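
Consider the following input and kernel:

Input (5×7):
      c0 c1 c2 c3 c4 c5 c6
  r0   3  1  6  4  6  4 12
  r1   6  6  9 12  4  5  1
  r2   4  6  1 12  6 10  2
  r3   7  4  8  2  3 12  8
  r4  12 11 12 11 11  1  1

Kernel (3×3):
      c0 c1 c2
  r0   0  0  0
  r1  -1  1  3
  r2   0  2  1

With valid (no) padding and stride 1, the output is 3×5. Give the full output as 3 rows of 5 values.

Output[0,0]: The receptive field on the input at this output position is [3 1 6 / 6 6 9 / 4 6 1]. Elementwise product with the kernel and sum: 6·-1 + 6·1 + 9·3 + 6·2 + 1·1.
Output[0,1]: The receptive field on the input at this output position is [1 6 4 / 6 9 12 / 6 1 12]. Elementwise product with the kernel and sum: 6·-1 + 9·1 + 12·3 + 1·2 + 12·1.

40 53 45 29 26
21 49 36 42 42
55 45 36 60 36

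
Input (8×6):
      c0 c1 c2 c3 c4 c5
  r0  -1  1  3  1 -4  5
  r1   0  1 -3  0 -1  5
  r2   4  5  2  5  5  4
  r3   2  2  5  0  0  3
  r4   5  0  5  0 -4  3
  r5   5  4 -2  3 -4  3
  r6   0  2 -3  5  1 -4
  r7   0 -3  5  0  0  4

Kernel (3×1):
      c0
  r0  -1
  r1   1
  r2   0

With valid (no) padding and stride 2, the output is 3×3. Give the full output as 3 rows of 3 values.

Output[0,0]: The receptive field on the input at this output position is [-1 / 0 / 4]. Elementwise product with the kernel and sum: -1·-1 + 0·1.

1 -6 3
-2 3 -5
0 -7 0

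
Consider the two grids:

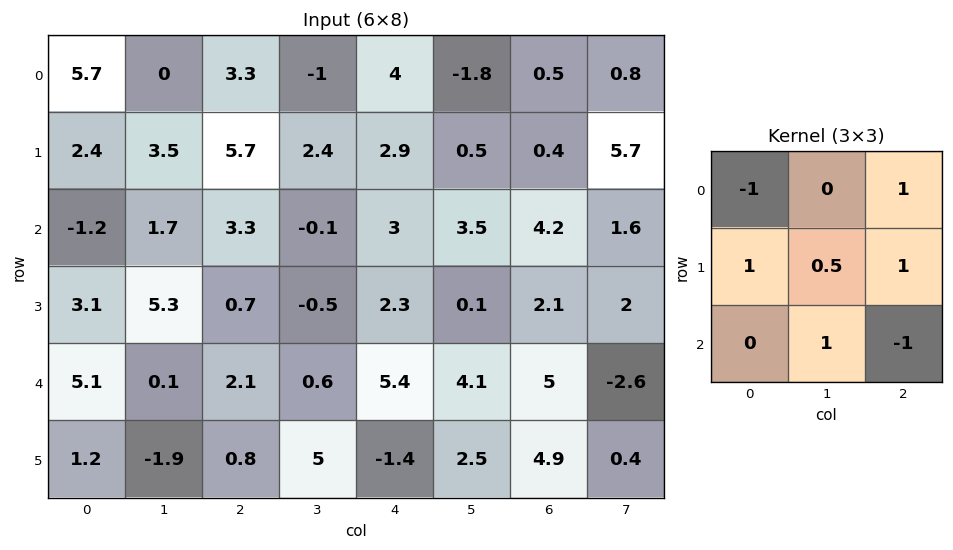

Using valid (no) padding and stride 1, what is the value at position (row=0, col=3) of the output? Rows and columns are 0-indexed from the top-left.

The receptive field on the input at this output position is [-1 4 -1.8 / 2.4 2.9 0.5 / -0.1 3 3.5]. Elementwise product with the kernel and sum: -1·-1 + -1.8·1 + 2.4·1 + 2.9·0.5 + 0.5·1 + 3·1 + 3.5·-1.

3.05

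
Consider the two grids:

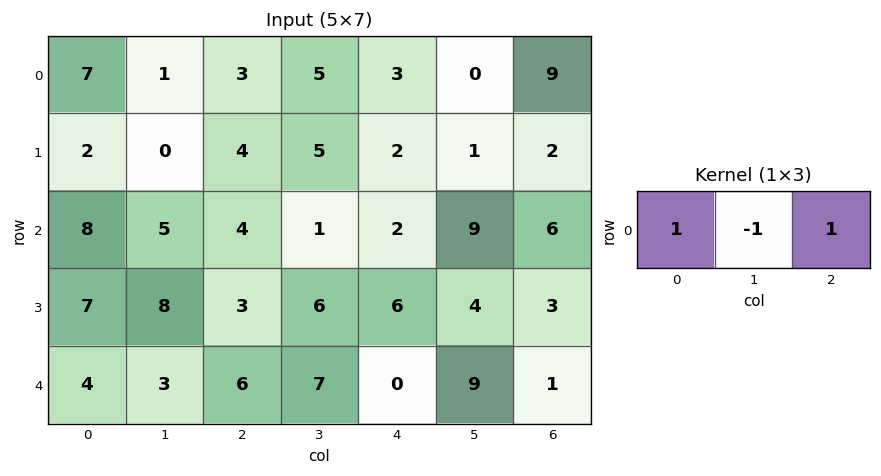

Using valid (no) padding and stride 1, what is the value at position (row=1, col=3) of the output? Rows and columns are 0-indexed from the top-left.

The receptive field on the input at this output position is [5 2 1]. Elementwise product with the kernel and sum: 5·1 + 2·-1 + 1·1.

4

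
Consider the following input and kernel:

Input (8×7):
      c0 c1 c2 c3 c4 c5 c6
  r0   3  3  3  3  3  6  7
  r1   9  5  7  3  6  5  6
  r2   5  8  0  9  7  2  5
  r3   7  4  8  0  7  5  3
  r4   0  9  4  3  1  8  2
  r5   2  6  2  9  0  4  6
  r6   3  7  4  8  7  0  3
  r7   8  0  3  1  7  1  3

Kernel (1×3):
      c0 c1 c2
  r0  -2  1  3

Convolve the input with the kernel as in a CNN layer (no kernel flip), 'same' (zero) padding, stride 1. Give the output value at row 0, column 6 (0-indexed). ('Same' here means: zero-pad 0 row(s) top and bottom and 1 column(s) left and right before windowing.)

-5

The receptive field on the zero-padded input at this output position is [6 7 0]. Elementwise product with the kernel and sum: 6·-2 + 7·1 + 0·3.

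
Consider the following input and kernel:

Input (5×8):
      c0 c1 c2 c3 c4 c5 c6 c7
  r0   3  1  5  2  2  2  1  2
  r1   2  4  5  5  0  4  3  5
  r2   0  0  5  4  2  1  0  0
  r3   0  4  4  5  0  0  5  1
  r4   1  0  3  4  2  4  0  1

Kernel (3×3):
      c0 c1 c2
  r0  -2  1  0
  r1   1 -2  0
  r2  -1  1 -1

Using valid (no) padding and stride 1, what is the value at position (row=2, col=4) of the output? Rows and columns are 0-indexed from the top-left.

The receptive field on the input at this output position is [2 1 0 / 0 0 5 / 2 4 0]. Elementwise product with the kernel and sum: 2·-2 + 1·1 + 0·1 + 0·-2 + 2·-1 + 4·1 + 0·-1.

-1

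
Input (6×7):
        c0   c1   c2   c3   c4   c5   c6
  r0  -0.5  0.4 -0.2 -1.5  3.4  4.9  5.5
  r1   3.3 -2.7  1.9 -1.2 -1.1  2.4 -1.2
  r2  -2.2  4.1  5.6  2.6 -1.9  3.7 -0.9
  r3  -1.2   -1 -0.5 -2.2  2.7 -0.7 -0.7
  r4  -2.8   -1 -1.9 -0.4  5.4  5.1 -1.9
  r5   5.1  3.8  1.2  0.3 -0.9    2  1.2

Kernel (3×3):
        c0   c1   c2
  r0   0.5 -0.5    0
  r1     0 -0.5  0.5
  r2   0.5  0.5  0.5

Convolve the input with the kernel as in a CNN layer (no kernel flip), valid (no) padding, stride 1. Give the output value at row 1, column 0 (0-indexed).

The receptive field on the input at this output position is [3.3 -2.7 1.9 / -2.2 4.1 5.6 / -1.2 -1 -0.5]. Elementwise product with the kernel and sum: 3.3·0.5 + -2.7·-0.5 + 4.1·-0.5 + 5.6·0.5 + -1.2·0.5 + -1·0.5 + -0.5·0.5.

2.4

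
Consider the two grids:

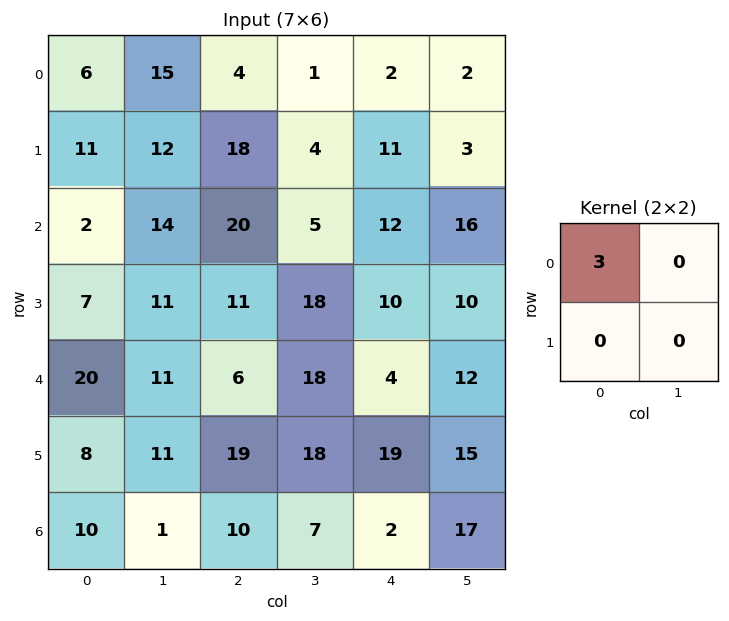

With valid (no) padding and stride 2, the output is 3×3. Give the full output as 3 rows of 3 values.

18 12 6
6 60 36
60 18 12

Output[0,0]: The receptive field on the input at this output position is [6 15 / 11 12]. Elementwise product with the kernel and sum: 6·3.
Output[0,1]: The receptive field on the input at this output position is [4 1 / 18 4]. Elementwise product with the kernel and sum: 4·3.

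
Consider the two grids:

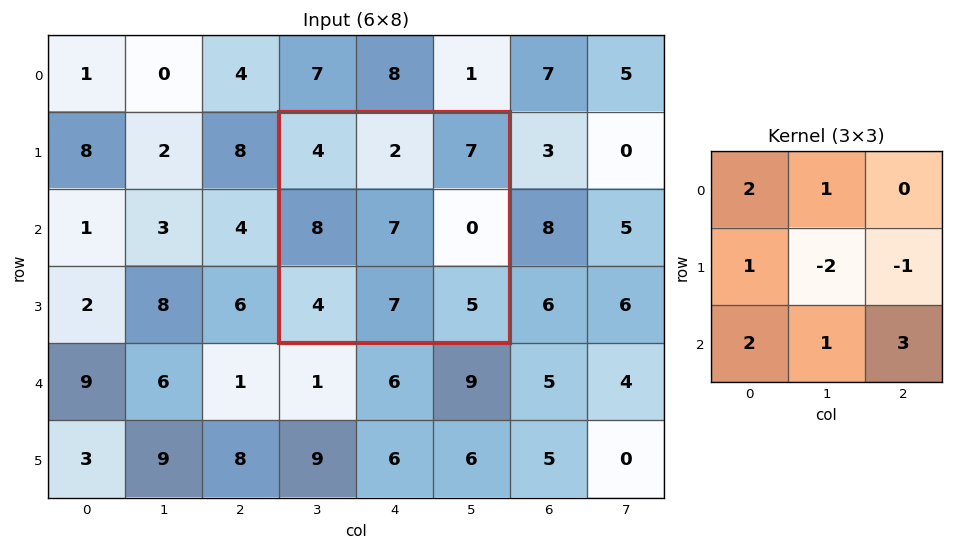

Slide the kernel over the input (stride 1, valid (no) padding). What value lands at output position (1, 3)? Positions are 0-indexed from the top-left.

34

The receptive field on the input at this output position is [4 2 7 / 8 7 0 / 4 7 5]. Elementwise product with the kernel and sum: 4·2 + 2·1 + 8·1 + 7·-2 + 0·-1 + 4·2 + 7·1 + 5·3.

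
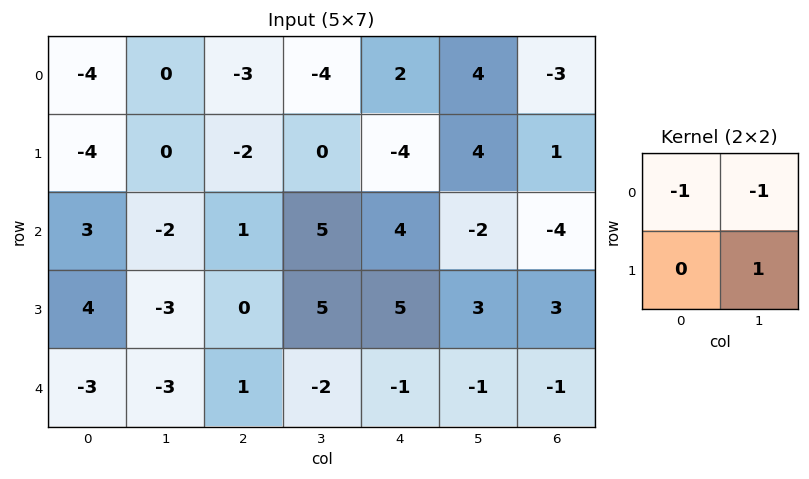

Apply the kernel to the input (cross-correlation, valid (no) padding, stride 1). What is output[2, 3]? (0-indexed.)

-4

The receptive field on the input at this output position is [5 4 / 5 5]. Elementwise product with the kernel and sum: 5·-1 + 4·-1 + 5·1.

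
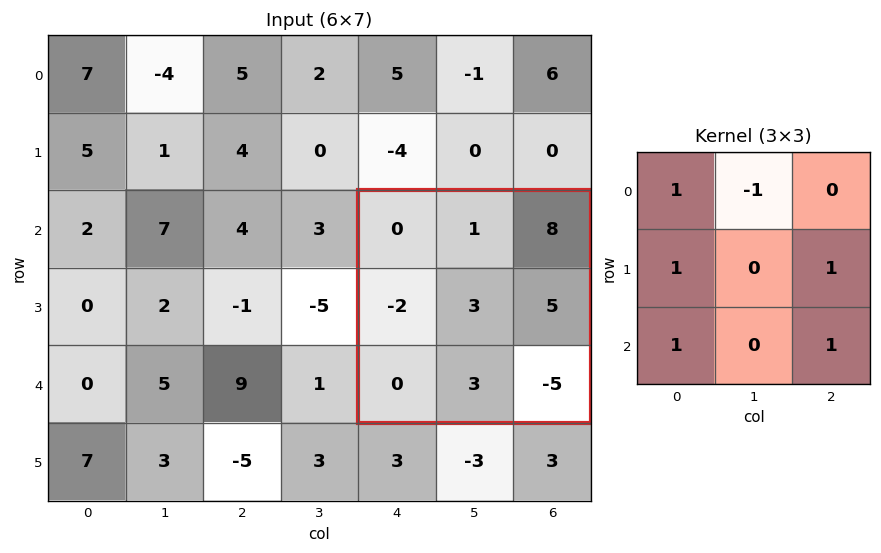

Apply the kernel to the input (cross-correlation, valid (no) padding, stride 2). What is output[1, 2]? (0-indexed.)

The receptive field on the input at this output position is [0 1 8 / -2 3 5 / 0 3 -5]. Elementwise product with the kernel and sum: 0·1 + 1·-1 + -2·1 + 5·1 + 0·1 + -5·1.

-3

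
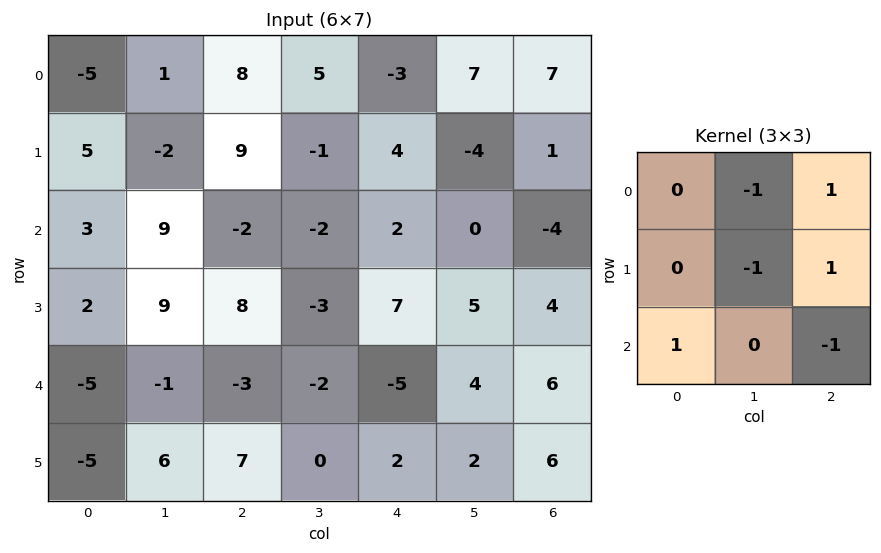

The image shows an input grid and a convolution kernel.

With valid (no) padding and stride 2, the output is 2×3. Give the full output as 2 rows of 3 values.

Output[0,0]: The receptive field on the input at this output position is [-5 1 8 / 5 -2 9 / 3 9 -2]. Elementwise product with the kernel and sum: 1·-1 + 8·1 + -2·-1 + 9·1 + 3·1 + -2·-1.

23 -7 11
-14 16 -16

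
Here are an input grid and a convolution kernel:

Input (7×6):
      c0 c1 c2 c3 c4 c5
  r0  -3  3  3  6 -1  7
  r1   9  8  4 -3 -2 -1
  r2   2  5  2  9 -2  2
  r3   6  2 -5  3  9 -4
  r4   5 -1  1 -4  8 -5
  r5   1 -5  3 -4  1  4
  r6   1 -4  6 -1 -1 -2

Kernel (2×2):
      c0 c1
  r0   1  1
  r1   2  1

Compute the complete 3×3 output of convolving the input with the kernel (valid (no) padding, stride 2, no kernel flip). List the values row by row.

Output[0,0]: The receptive field on the input at this output position is [-3 3 / 9 8]. Elementwise product with the kernel and sum: -3·1 + 3·1 + 9·2 + 8·1.

26 14 1
21 4 14
1 -1 9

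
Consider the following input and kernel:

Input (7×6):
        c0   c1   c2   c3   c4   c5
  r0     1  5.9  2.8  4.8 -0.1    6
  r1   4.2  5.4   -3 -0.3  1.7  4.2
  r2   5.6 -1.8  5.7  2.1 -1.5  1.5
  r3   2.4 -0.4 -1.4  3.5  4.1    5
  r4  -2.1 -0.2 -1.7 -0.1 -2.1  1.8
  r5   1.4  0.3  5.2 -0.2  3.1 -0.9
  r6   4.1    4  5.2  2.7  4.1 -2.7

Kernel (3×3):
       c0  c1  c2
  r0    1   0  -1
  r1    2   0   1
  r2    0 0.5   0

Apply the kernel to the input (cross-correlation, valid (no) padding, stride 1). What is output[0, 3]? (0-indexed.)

1.65

The receptive field on the input at this output position is [4.8 -0.1 6 / -0.3 1.7 4.2 / 2.1 -1.5 1.5]. Elementwise product with the kernel and sum: 4.8·1 + 6·-1 + -0.3·2 + 4.2·1 + -1.5·0.5.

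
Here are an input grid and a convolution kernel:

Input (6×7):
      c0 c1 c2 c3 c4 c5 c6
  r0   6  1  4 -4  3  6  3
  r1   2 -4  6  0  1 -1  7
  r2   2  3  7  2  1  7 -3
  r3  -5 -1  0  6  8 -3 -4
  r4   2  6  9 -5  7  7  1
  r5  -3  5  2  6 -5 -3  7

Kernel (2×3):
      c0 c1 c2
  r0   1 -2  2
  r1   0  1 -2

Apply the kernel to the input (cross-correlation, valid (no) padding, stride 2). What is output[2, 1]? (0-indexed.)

The receptive field on the input at this output position is [9 -5 7 / 2 6 -5]. Elementwise product with the kernel and sum: 9·1 + -5·-2 + 7·2 + 6·1 + -5·-2.

49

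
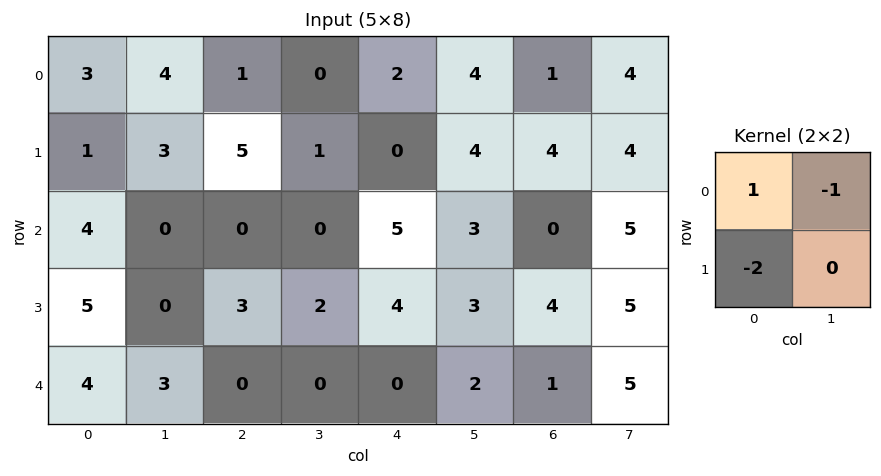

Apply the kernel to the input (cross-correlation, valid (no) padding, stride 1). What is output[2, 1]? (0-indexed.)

0

The receptive field on the input at this output position is [0 0 / 0 3]. Elementwise product with the kernel and sum: 0·1 + 0·-1 + 0·-2.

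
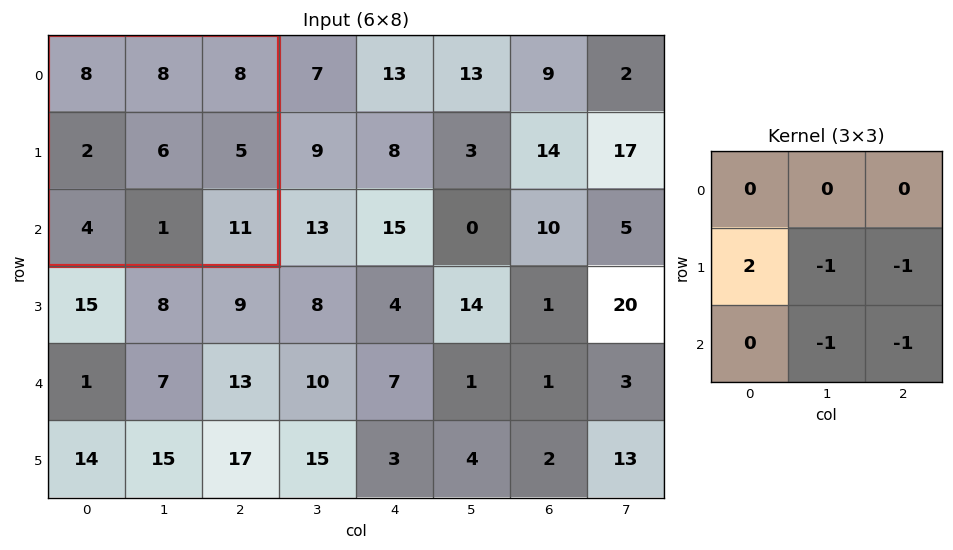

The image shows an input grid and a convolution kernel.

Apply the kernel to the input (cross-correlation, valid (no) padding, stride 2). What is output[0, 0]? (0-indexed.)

-19

The receptive field on the input at this output position is [8 8 8 / 2 6 5 / 4 1 11]. Elementwise product with the kernel and sum: 2·2 + 6·-1 + 5·-1 + 1·-1 + 11·-1.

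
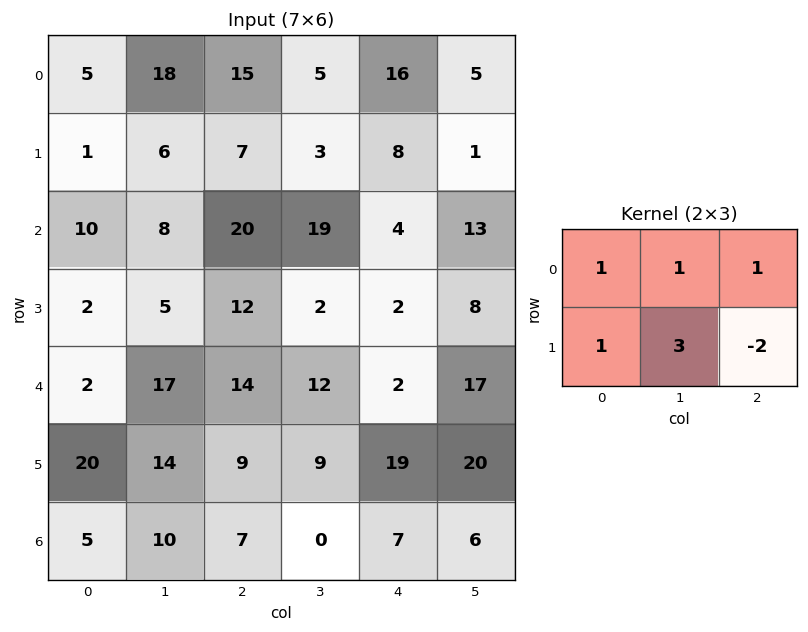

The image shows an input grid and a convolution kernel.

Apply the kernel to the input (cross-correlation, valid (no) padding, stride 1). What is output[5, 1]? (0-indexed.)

63

The receptive field on the input at this output position is [14 9 9 / 10 7 0]. Elementwise product with the kernel and sum: 14·1 + 9·1 + 9·1 + 10·1 + 7·3 + 0·-2.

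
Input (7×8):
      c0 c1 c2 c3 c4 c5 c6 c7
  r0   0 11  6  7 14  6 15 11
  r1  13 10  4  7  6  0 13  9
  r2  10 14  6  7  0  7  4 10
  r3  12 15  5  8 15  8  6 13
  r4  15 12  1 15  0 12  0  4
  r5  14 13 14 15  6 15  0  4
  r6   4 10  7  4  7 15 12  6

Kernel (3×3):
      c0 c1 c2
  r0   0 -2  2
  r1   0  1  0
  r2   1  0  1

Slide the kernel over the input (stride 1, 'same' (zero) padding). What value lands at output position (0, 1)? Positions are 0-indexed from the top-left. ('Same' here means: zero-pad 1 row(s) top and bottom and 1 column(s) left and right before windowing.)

28

The receptive field on the zero-padded input at this output position is [0 0 0 / 0 11 6 / 13 10 4]. Elementwise product with the kernel and sum: 0·-2 + 0·2 + 11·1 + 13·1 + 4·1.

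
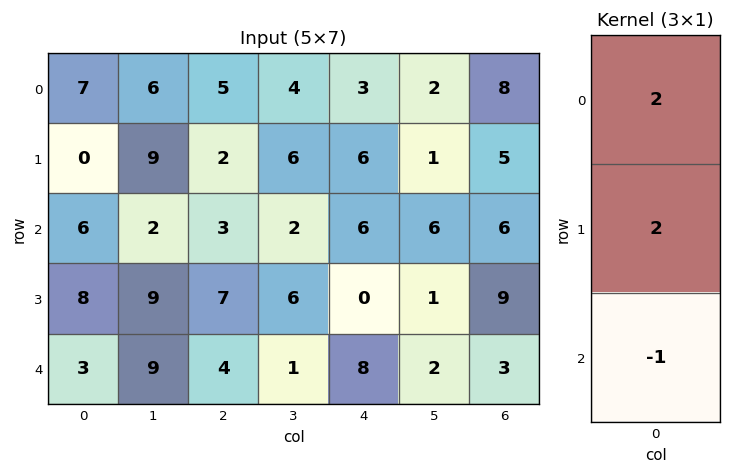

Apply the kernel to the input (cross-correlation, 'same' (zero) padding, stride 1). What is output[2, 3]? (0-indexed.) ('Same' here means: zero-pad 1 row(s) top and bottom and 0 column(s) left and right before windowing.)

10

The receptive field on the zero-padded input at this output position is [6 / 2 / 6]. Elementwise product with the kernel and sum: 6·2 + 2·2 + 6·-1.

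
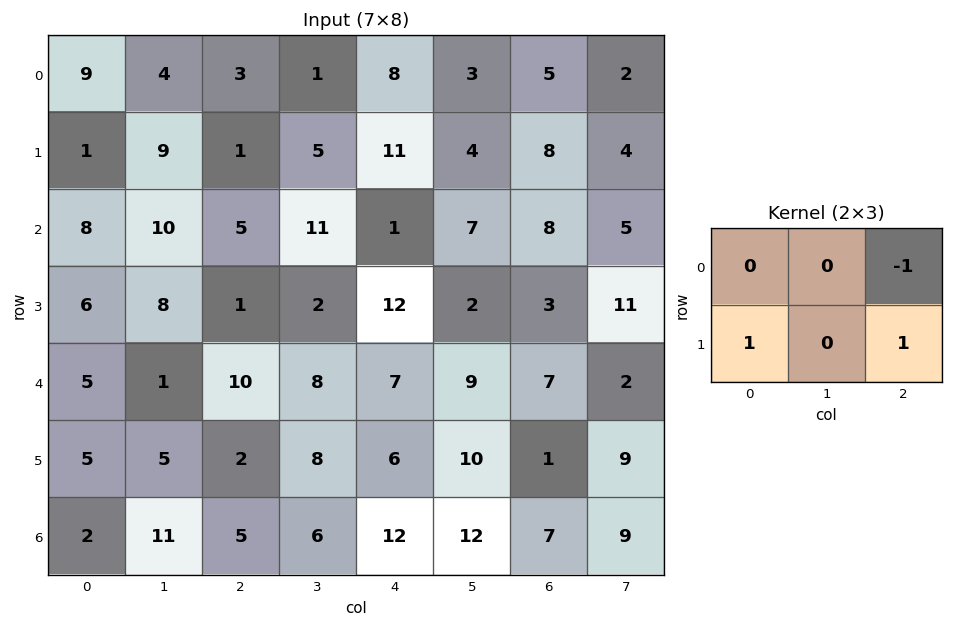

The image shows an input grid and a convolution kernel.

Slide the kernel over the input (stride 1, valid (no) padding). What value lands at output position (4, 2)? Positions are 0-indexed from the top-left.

The receptive field on the input at this output position is [10 8 7 / 2 8 6]. Elementwise product with the kernel and sum: 7·-1 + 2·1 + 6·1.

1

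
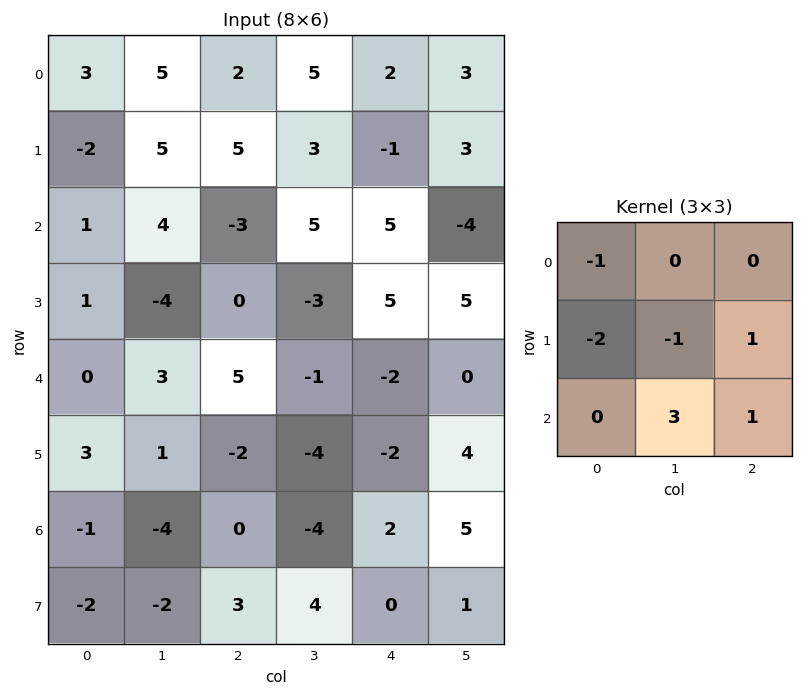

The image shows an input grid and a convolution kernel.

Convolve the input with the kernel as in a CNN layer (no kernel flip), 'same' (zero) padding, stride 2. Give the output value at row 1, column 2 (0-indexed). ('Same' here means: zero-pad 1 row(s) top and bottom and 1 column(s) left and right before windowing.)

The receptive field on the zero-padded input at this output position is [3 -1 3 / 5 5 -4 / -3 5 5]. Elementwise product with the kernel and sum: 3·-1 + 5·-2 + 5·-1 + -4·1 + 5·3 + 5·1.

-2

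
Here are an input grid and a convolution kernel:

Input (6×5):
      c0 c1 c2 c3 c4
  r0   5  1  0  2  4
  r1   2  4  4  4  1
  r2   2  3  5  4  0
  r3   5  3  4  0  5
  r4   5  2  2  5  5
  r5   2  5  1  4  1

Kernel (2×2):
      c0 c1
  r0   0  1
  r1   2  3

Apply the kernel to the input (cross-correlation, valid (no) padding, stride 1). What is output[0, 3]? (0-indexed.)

The receptive field on the input at this output position is [2 4 / 4 1]. Elementwise product with the kernel and sum: 4·1 + 4·2 + 1·3.

15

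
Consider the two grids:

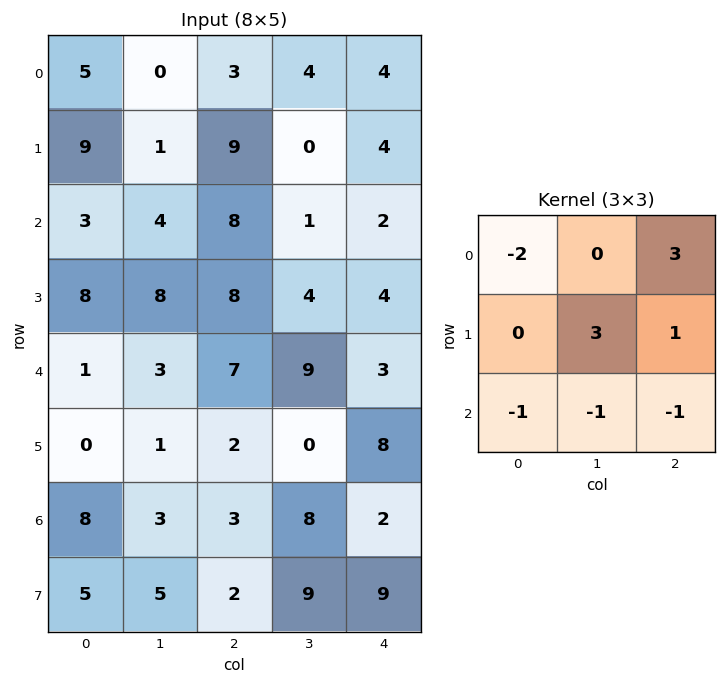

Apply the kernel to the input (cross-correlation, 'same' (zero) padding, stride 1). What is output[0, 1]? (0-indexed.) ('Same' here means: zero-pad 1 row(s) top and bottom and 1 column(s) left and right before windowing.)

The receptive field on the zero-padded input at this output position is [0 0 0 / 5 0 3 / 9 1 9]. Elementwise product with the kernel and sum: 0·-2 + 0·3 + 0·3 + 3·1 + 9·-1 + 1·-1 + 9·-1.

-16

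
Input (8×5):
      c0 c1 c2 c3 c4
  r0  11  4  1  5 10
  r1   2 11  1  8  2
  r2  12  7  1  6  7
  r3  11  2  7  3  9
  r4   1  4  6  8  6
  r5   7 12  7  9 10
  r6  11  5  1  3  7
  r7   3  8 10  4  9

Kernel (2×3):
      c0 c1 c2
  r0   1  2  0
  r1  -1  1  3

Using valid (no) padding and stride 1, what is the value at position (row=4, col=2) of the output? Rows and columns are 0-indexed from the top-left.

The receptive field on the input at this output position is [6 8 6 / 7 9 10]. Elementwise product with the kernel and sum: 6·1 + 8·2 + 7·-1 + 9·1 + 10·3.

54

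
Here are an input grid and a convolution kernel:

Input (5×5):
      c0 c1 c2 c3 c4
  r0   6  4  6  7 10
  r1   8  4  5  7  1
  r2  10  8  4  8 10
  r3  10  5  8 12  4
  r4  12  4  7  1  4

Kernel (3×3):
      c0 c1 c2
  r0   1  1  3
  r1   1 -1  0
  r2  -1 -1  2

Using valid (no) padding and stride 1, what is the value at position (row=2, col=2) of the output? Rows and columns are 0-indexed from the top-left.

38

The receptive field on the input at this output position is [4 8 10 / 8 12 4 / 7 1 4]. Elementwise product with the kernel and sum: 4·1 + 8·1 + 10·3 + 8·1 + 12·-1 + 7·-1 + 1·-1 + 4·2.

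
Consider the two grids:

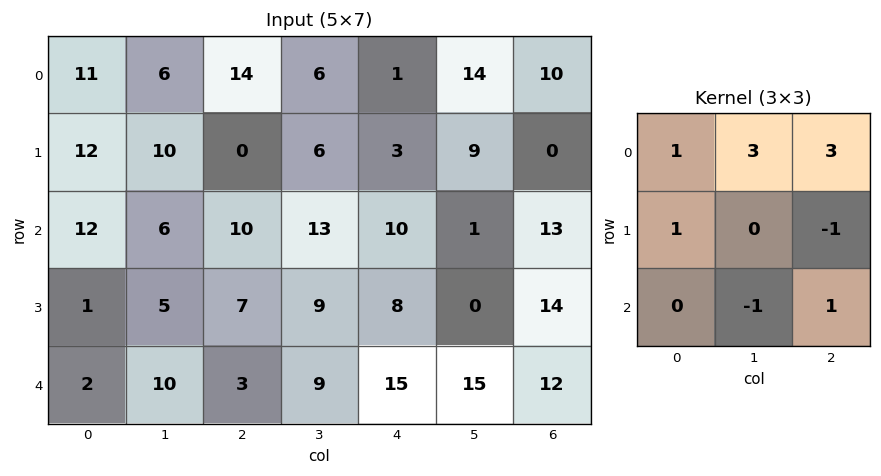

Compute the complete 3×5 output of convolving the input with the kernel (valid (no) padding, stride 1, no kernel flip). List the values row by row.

87 73 29 39 88
46 23 26 46 41
47 77 84 55 43

Output[0,0]: The receptive field on the input at this output position is [11 6 14 / 12 10 0 / 12 6 10]. Elementwise product with the kernel and sum: 11·1 + 6·3 + 14·3 + 12·1 + 0·-1 + 6·-1 + 10·1.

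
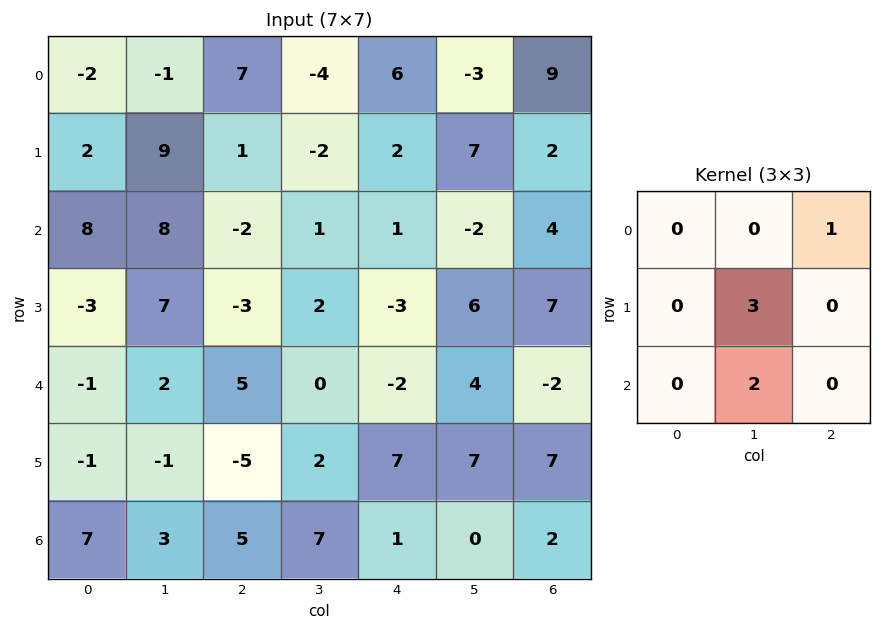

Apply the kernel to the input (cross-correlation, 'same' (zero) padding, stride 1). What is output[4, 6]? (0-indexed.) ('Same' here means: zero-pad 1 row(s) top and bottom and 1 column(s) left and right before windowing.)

The receptive field on the zero-padded input at this output position is [6 7 0 / 4 -2 0 / 7 7 0]. Elementwise product with the kernel and sum: 0·1 + -2·3 + 7·2.

8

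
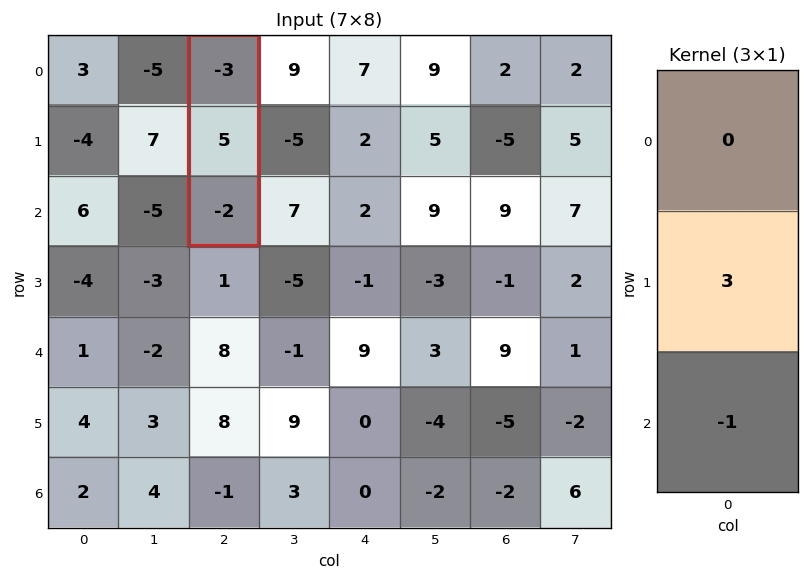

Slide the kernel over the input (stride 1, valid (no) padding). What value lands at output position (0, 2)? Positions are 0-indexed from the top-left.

17

The receptive field on the input at this output position is [-3 / 5 / -2]. Elementwise product with the kernel and sum: 5·3 + -2·-1.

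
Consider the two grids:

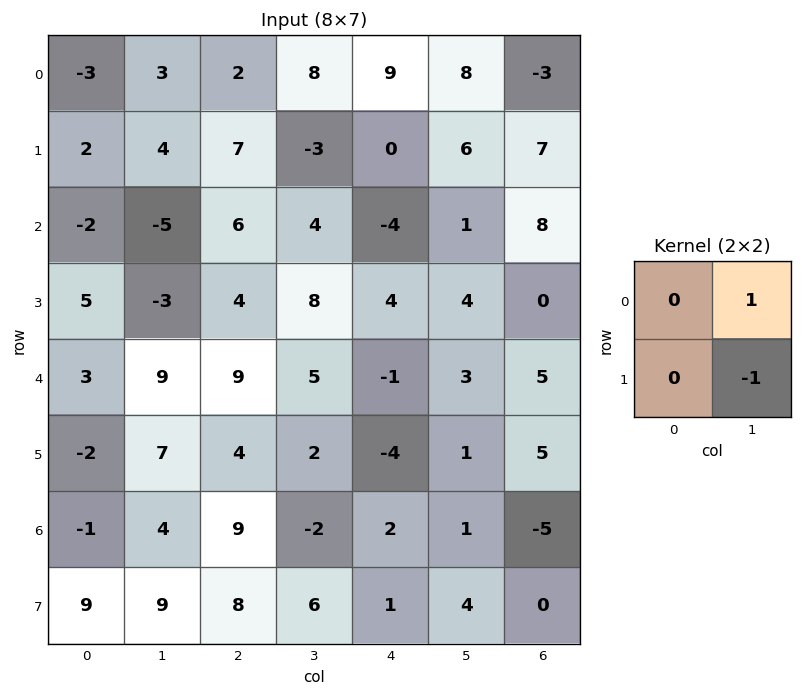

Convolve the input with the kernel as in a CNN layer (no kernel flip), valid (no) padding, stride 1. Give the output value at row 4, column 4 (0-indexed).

2

The receptive field on the input at this output position is [-1 3 / -4 1]. Elementwise product with the kernel and sum: 3·1 + 1·-1.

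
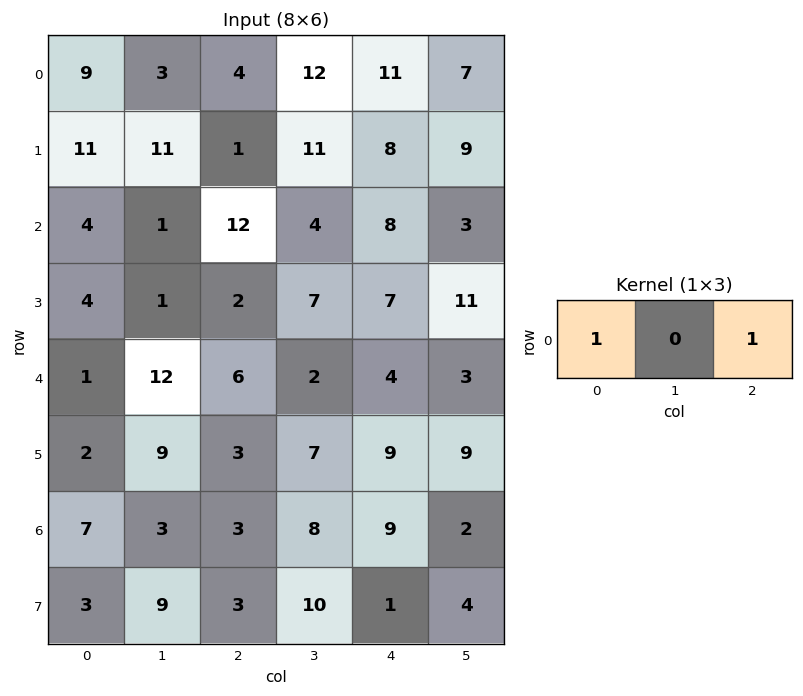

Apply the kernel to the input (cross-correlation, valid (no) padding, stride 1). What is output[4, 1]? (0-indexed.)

14

The receptive field on the input at this output position is [12 6 2]. Elementwise product with the kernel and sum: 12·1 + 2·1.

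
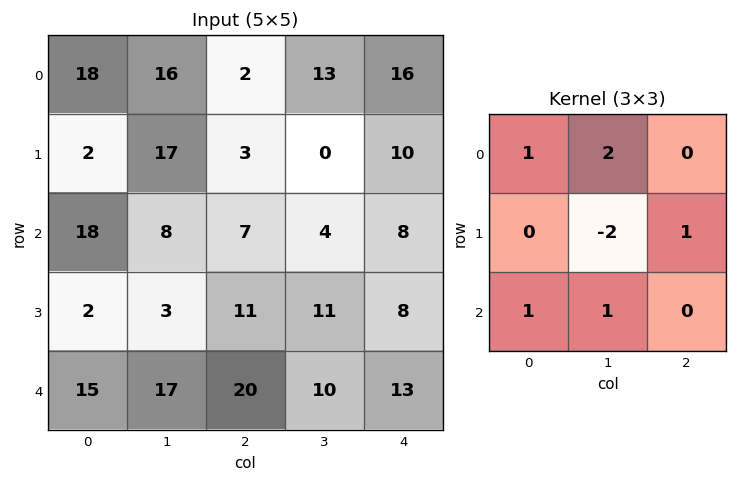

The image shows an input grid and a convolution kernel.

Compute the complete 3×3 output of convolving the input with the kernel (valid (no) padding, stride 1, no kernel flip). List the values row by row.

45 29 49
32 27 25
71 48 31

Output[0,0]: The receptive field on the input at this output position is [18 16 2 / 2 17 3 / 18 8 7]. Elementwise product with the kernel and sum: 18·1 + 16·2 + 17·-2 + 3·1 + 18·1 + 8·1.
Output[0,1]: The receptive field on the input at this output position is [16 2 13 / 17 3 0 / 8 7 4]. Elementwise product with the kernel and sum: 16·1 + 2·2 + 3·-2 + 0·1 + 8·1 + 7·1.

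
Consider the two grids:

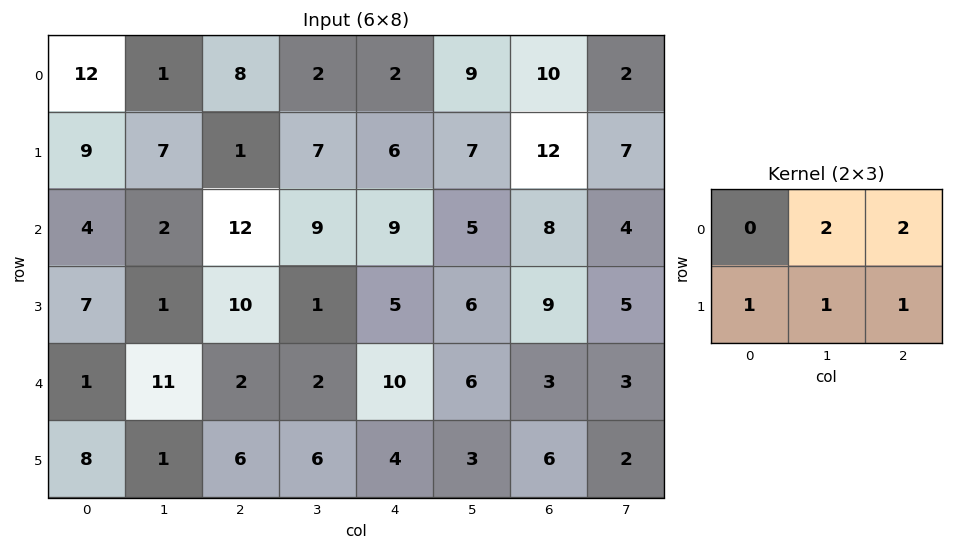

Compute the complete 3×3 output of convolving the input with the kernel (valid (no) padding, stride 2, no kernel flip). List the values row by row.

Output[0,0]: The receptive field on the input at this output position is [12 1 8 / 9 7 1]. Elementwise product with the kernel and sum: 1·2 + 8·2 + 9·1 + 7·1 + 1·1.

35 22 63
46 52 46
41 40 31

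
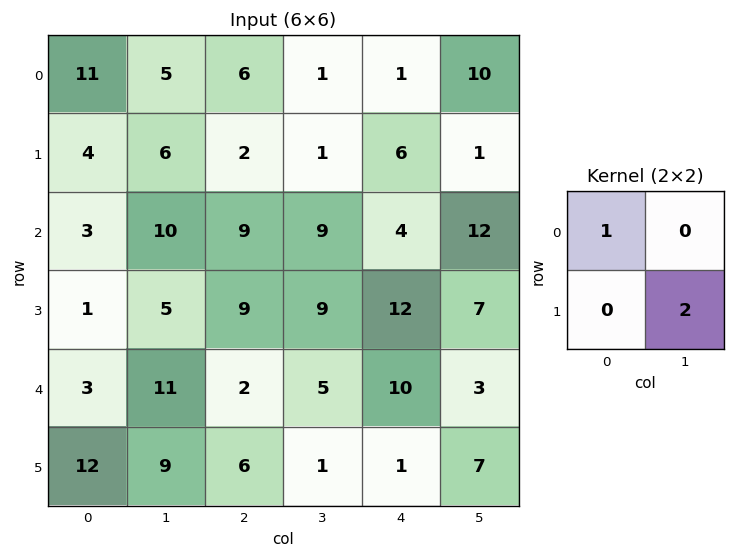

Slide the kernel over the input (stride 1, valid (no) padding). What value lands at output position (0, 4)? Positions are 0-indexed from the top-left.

3

The receptive field on the input at this output position is [1 10 / 6 1]. Elementwise product with the kernel and sum: 1·1 + 1·2.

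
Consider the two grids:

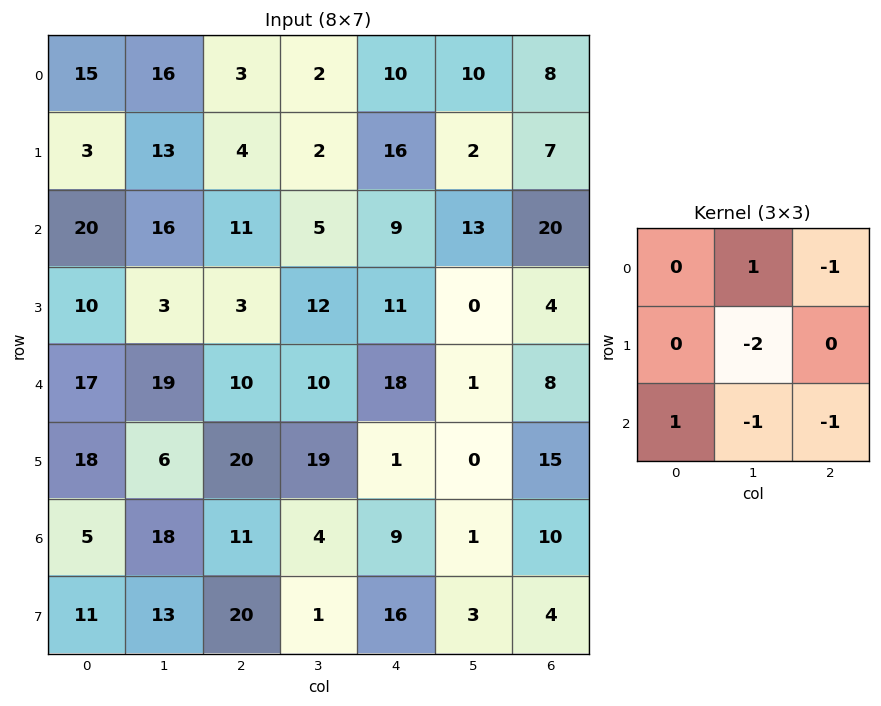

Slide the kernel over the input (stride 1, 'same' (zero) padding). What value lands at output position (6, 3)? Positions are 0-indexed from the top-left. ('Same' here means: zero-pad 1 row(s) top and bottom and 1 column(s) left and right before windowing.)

13

The receptive field on the zero-padded input at this output position is [20 19 1 / 11 4 9 / 20 1 16]. Elementwise product with the kernel and sum: 19·1 + 1·-1 + 4·-2 + 20·1 + 1·-1 + 16·-1.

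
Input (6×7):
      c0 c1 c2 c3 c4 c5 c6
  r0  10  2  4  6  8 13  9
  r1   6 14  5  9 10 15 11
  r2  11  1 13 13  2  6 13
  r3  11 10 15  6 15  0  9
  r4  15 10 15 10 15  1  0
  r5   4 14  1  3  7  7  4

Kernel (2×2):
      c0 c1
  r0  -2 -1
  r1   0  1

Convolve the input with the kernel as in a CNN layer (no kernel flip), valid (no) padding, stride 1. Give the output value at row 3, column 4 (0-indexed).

-29

The receptive field on the input at this output position is [15 0 / 15 1]. Elementwise product with the kernel and sum: 15·-2 + 0·-1 + 1·1.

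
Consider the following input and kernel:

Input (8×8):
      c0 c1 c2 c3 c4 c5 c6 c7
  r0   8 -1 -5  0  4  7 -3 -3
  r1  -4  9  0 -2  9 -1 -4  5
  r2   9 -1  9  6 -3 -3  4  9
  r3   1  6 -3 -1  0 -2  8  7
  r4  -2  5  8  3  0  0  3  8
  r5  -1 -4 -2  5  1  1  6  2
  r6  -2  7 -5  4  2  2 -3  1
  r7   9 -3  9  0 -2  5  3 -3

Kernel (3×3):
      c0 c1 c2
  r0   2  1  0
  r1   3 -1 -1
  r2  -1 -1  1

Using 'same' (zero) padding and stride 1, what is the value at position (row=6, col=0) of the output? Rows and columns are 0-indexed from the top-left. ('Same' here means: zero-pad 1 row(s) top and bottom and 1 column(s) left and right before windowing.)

The receptive field on the zero-padded input at this output position is [0 -1 -4 / 0 -2 7 / 0 9 -3]. Elementwise product with the kernel and sum: 0·2 + -1·1 + 0·3 + -2·-1 + 7·-1 + 0·-1 + 9·-1 + -3·1.

-18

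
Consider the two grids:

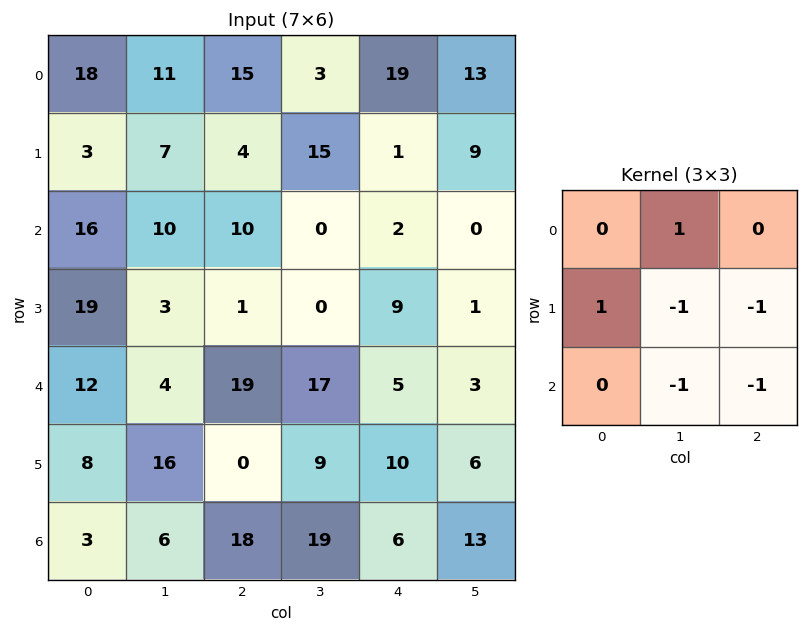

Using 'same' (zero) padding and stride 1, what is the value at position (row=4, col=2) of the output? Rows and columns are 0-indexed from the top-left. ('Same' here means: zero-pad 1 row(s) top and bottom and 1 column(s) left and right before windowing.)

-40

The receptive field on the zero-padded input at this output position is [3 1 0 / 4 19 17 / 16 0 9]. Elementwise product with the kernel and sum: 1·1 + 4·1 + 19·-1 + 17·-1 + 0·-1 + 9·-1.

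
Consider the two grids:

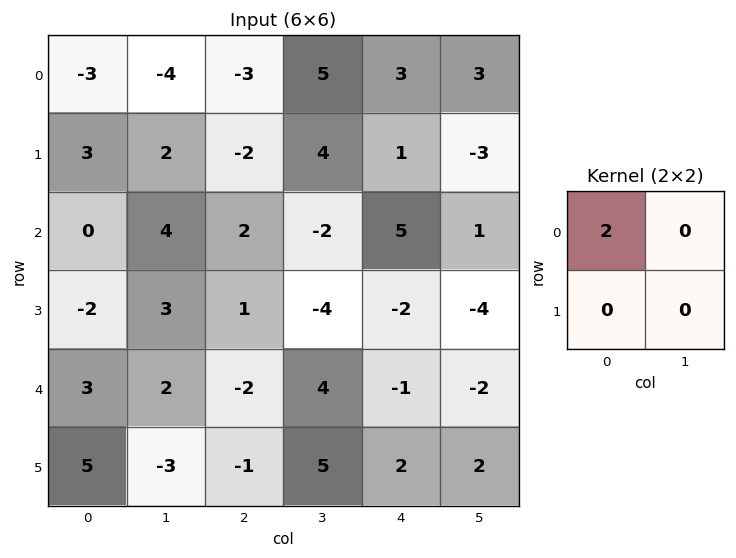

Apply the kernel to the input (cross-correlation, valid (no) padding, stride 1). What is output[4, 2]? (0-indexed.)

-4

The receptive field on the input at this output position is [-2 4 / -1 5]. Elementwise product with the kernel and sum: -2·2.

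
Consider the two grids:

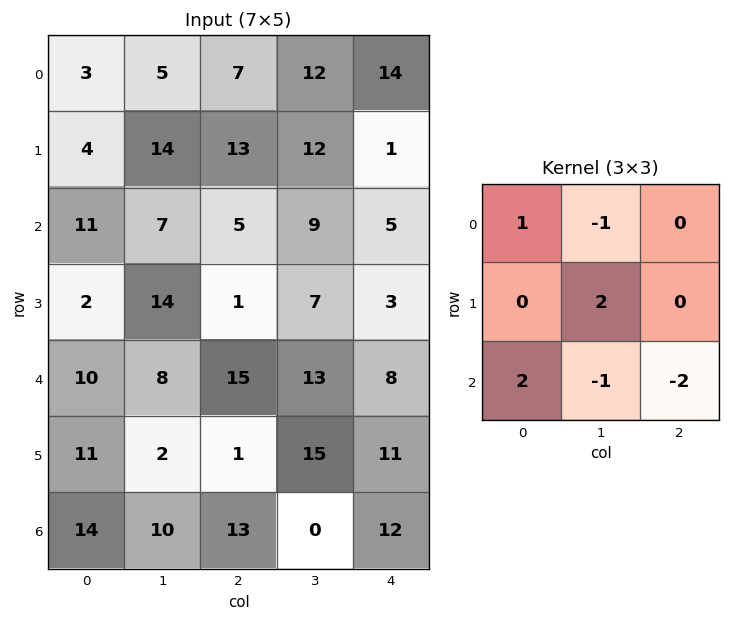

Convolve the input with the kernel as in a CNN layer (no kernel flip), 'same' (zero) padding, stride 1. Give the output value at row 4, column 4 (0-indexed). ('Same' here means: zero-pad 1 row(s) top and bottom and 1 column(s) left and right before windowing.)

The receptive field on the zero-padded input at this output position is [7 3 0 / 13 8 0 / 15 11 0]. Elementwise product with the kernel and sum: 7·1 + 3·-1 + 8·2 + 15·2 + 11·-1 + 0·-2.

39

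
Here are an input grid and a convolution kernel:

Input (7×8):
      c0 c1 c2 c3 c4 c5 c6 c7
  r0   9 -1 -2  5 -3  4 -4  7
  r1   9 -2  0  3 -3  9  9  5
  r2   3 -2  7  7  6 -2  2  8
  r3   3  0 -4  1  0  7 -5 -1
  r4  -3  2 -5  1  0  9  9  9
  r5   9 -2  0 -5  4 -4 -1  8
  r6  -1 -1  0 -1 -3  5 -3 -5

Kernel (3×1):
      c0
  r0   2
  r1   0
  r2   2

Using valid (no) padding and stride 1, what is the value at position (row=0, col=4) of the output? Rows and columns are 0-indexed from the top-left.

6

The receptive field on the input at this output position is [-3 / -3 / 6]. Elementwise product with the kernel and sum: -3·2 + 6·2.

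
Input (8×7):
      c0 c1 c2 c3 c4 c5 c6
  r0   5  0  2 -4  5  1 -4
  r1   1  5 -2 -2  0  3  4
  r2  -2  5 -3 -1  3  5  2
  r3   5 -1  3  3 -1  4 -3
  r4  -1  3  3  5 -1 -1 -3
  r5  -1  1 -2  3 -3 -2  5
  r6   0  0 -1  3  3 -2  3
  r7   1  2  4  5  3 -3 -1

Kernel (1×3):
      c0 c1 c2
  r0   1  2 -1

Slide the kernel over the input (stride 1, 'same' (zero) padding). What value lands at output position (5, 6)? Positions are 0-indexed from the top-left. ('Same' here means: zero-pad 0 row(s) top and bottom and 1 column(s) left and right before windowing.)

The receptive field on the zero-padded input at this output position is [-2 5 0]. Elementwise product with the kernel and sum: -2·1 + 5·2 + 0·-1.

8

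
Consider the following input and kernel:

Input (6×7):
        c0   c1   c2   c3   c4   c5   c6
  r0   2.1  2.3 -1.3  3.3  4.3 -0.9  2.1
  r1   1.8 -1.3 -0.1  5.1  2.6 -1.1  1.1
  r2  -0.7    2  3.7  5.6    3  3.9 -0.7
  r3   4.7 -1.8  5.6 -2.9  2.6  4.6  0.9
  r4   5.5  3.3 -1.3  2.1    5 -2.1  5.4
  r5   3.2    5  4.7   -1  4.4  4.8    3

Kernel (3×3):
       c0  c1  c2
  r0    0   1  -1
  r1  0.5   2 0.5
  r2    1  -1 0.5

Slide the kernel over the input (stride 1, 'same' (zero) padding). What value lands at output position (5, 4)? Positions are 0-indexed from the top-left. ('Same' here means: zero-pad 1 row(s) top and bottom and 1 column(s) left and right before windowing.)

The receptive field on the zero-padded input at this output position is [2.1 5 -2.1 / -1 4.4 4.8 / 0 0 0]. Elementwise product with the kernel and sum: 5·1 + -2.1·-1 + -1·0.5 + 4.4·2 + 4.8·0.5 + 0·1 + 0·-1 + 0·0.5.

17.8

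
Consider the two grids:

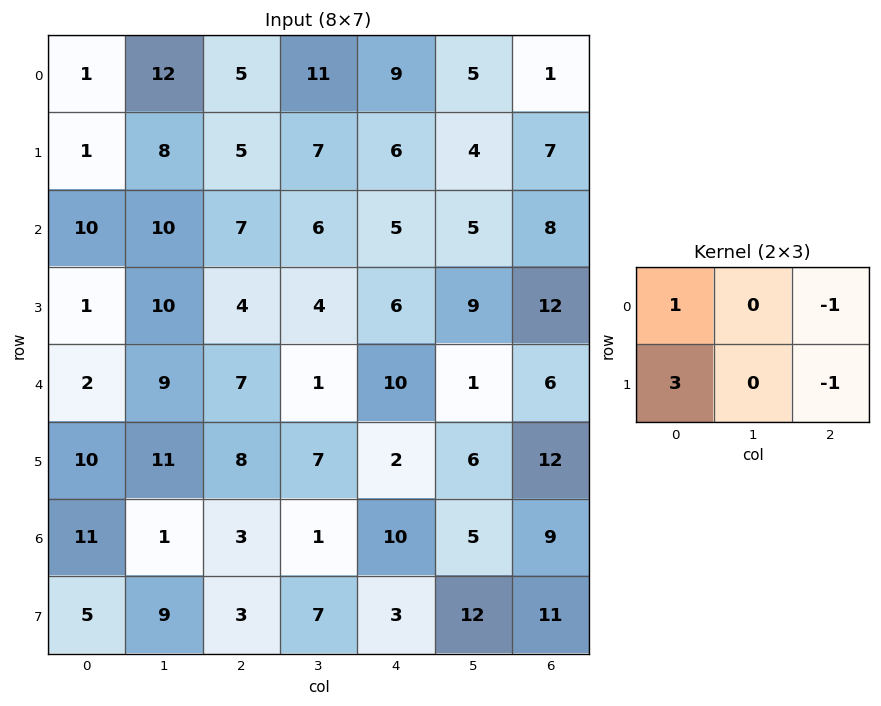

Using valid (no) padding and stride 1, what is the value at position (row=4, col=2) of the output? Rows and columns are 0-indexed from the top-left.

19

The receptive field on the input at this output position is [7 1 10 / 8 7 2]. Elementwise product with the kernel and sum: 7·1 + 10·-1 + 8·3 + 2·-1.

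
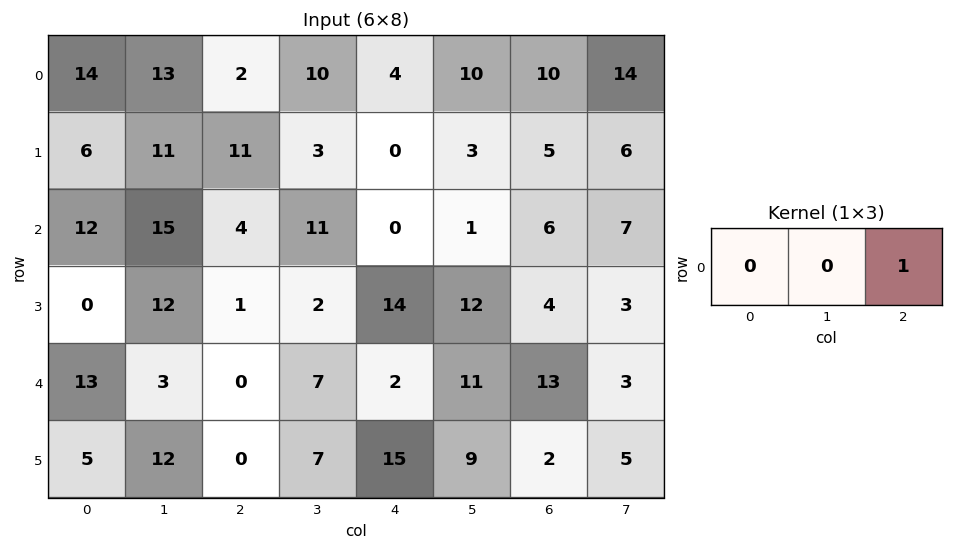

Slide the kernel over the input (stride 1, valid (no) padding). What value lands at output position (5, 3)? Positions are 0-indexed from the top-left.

9

The receptive field on the input at this output position is [7 15 9]. Elementwise product with the kernel and sum: 9·1.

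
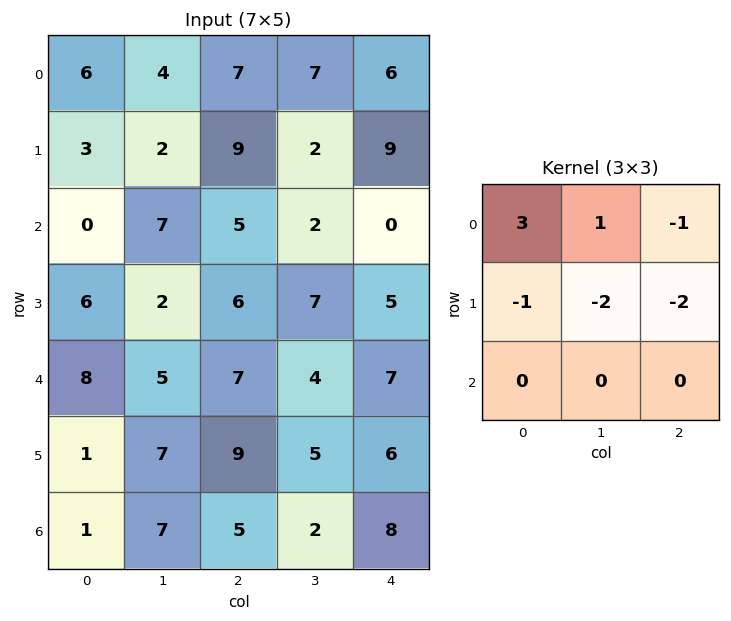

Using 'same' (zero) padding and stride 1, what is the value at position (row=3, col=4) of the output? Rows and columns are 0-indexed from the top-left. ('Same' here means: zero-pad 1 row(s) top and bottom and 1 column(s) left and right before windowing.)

-11

The receptive field on the zero-padded input at this output position is [2 0 0 / 7 5 0 / 4 7 0]. Elementwise product with the kernel and sum: 2·3 + 0·1 + 0·-1 + 7·-1 + 5·-2 + 0·-2.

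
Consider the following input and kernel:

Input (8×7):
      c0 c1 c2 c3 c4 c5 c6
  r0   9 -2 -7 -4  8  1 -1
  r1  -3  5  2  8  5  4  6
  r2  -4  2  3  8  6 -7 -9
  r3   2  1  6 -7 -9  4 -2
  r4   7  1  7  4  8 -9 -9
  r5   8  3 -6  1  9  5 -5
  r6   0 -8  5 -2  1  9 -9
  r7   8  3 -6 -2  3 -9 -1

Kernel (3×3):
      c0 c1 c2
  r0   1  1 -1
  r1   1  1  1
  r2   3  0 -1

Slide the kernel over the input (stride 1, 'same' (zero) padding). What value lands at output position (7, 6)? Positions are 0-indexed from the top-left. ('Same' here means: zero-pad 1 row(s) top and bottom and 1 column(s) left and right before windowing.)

The receptive field on the zero-padded input at this output position is [9 -9 0 / -9 -1 0 / 0 0 0]. Elementwise product with the kernel and sum: 9·1 + -9·1 + 0·-1 + -9·1 + -1·1 + 0·1 + 0·3 + 0·-1.

-10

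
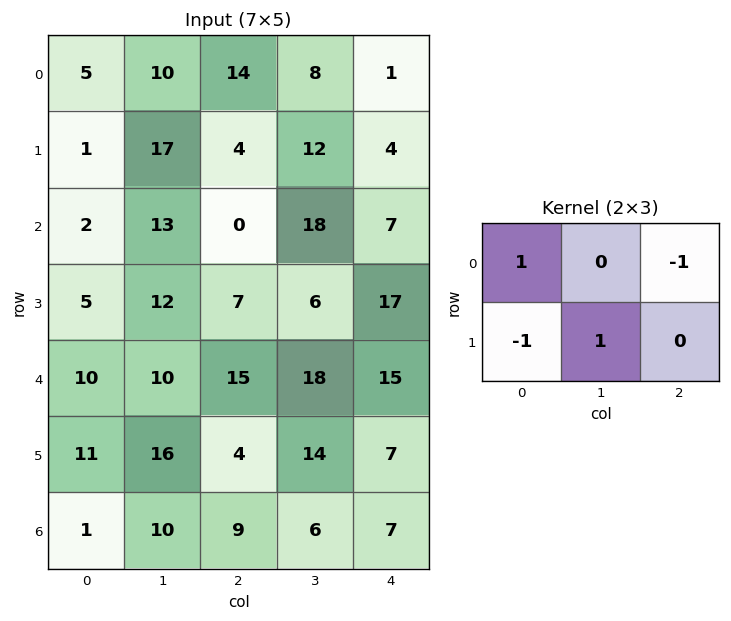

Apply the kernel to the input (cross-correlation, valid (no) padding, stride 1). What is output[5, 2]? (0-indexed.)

-6

The receptive field on the input at this output position is [4 14 7 / 9 6 7]. Elementwise product with the kernel and sum: 4·1 + 7·-1 + 9·-1 + 6·1.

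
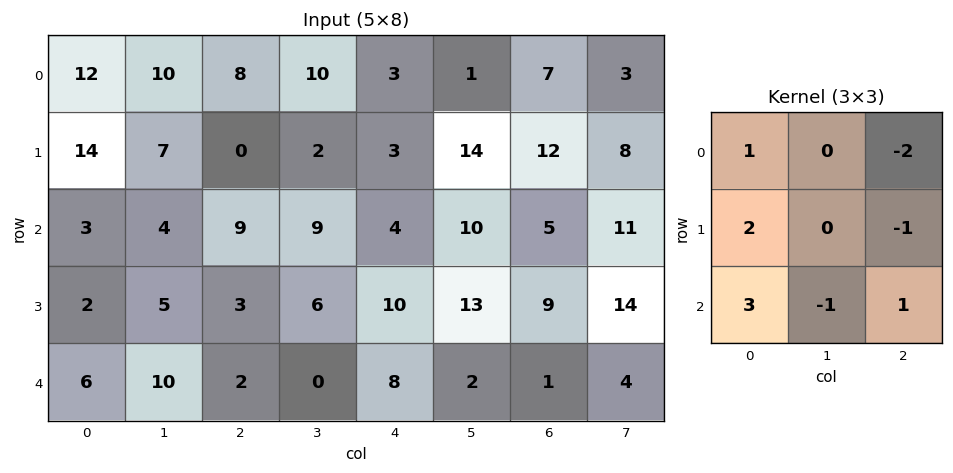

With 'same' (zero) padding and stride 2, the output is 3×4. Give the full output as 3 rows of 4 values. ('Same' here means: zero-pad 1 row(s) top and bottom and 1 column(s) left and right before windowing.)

-17 33 36 37
-15 20 3 51
-20 13 -22 -15

Output[0,0]: The receptive field on the zero-padded input at this output position is [0 0 0 / 0 12 10 / 0 14 7]. Elementwise product with the kernel and sum: 0·1 + 0·-2 + 0·2 + 10·-1 + 0·3 + 14·-1 + 7·1.
Output[0,1]: The receptive field on the zero-padded input at this output position is [0 0 0 / 10 8 10 / 7 0 2]. Elementwise product with the kernel and sum: 0·1 + 0·-2 + 10·2 + 10·-1 + 7·3 + 0·-1 + 2·1.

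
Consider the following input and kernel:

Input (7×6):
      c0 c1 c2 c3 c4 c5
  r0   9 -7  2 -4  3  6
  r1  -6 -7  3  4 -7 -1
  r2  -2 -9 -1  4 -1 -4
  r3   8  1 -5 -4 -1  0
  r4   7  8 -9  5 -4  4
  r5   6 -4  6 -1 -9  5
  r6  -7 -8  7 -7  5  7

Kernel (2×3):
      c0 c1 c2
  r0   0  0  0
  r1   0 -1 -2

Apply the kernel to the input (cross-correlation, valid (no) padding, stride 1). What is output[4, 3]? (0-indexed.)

The receptive field on the input at this output position is [5 -4 4 / -1 -9 5]. Elementwise product with the kernel and sum: -9·-1 + 5·-2.

-1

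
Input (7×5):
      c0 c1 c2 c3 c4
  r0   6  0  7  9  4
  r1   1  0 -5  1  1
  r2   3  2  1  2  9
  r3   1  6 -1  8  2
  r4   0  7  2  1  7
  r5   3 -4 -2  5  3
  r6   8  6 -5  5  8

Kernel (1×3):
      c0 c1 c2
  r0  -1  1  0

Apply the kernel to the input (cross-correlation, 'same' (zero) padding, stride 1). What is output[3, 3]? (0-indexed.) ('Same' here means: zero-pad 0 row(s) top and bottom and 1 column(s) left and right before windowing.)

9

The receptive field on the zero-padded input at this output position is [-1 8 2]. Elementwise product with the kernel and sum: -1·-1 + 8·1.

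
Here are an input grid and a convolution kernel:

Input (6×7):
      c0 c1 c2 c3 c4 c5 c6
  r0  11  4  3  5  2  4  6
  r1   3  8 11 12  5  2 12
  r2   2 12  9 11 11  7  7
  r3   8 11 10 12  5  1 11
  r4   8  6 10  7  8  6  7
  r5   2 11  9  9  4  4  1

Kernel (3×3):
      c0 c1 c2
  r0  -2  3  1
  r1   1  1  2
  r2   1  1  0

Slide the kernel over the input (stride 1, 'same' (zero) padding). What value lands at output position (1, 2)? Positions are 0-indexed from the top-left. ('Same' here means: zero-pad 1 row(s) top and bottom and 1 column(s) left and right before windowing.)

The receptive field on the zero-padded input at this output position is [4 3 5 / 8 11 12 / 12 9 11]. Elementwise product with the kernel and sum: 4·-2 + 3·3 + 5·1 + 8·1 + 11·1 + 12·2 + 12·1 + 9·1.

70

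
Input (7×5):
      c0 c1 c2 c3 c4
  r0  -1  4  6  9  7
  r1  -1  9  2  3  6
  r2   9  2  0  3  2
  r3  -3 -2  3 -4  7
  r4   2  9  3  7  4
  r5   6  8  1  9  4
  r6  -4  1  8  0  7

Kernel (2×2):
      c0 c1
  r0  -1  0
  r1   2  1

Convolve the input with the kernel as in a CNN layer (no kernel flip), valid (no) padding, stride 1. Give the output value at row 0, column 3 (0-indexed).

3

The receptive field on the input at this output position is [9 7 / 3 6]. Elementwise product with the kernel and sum: 9·-1 + 3·2 + 6·1.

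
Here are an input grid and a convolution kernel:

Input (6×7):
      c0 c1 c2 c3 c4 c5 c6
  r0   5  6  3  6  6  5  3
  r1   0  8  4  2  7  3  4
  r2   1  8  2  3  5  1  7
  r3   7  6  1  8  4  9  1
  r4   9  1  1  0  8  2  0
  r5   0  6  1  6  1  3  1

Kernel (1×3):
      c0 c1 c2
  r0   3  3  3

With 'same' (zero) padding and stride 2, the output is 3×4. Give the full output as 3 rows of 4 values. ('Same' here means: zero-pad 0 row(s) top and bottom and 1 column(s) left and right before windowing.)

33 45 51 24
27 39 27 24
30 6 30 6

Output[0,0]: The receptive field on the zero-padded input at this output position is [0 5 6]. Elementwise product with the kernel and sum: 0·3 + 5·3 + 6·3.
Output[0,1]: The receptive field on the zero-padded input at this output position is [6 3 6]. Elementwise product with the kernel and sum: 6·3 + 3·3 + 6·3.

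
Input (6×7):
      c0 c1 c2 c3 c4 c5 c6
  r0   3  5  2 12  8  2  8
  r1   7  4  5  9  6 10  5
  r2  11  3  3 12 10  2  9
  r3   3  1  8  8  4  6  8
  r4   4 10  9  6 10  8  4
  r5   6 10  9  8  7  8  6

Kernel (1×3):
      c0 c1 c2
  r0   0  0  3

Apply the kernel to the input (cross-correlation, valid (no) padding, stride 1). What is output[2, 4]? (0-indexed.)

The receptive field on the input at this output position is [10 2 9]. Elementwise product with the kernel and sum: 9·3.

27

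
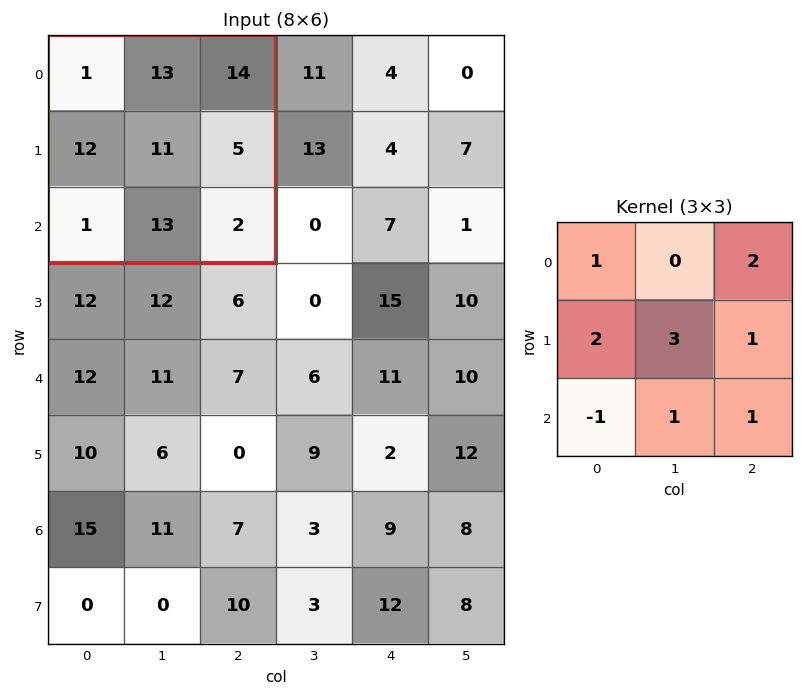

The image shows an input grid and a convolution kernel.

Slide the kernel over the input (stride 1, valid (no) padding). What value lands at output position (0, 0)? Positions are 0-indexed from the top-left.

The receptive field on the input at this output position is [1 13 14 / 12 11 5 / 1 13 2]. Elementwise product with the kernel and sum: 1·1 + 14·2 + 12·2 + 11·3 + 5·1 + 1·-1 + 13·1 + 2·1.

105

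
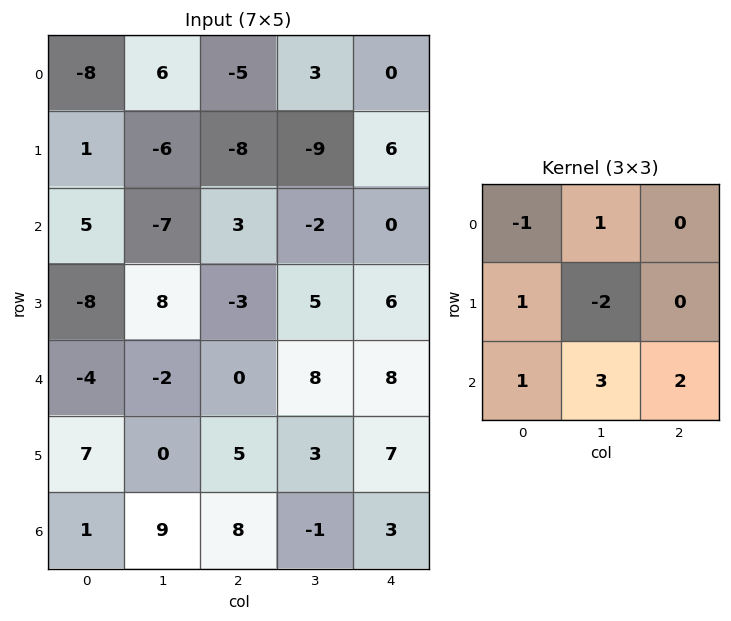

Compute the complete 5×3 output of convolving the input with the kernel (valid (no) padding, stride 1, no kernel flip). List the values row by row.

Output[0,0]: The receptive field on the input at this output position is [-8 6 -5 / 1 -6 -8 / 5 -7 3]. Elementwise product with the kernel and sum: -8·-1 + 6·1 + 1·1 + -6·-2 + 5·1 + -7·3 + 3·2.

17 -3 15
22 -6 30
-46 38 22
33 8 20
53 23 18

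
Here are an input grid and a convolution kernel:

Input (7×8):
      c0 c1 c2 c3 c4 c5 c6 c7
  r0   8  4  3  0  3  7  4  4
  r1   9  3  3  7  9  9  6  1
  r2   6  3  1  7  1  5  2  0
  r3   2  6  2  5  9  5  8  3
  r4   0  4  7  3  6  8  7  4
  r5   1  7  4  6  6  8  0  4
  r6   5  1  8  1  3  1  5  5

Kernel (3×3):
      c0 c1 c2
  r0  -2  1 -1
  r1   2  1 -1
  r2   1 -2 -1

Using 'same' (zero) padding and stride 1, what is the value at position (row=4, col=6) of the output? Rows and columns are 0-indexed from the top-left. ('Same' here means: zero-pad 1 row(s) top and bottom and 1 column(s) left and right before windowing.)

18

The receptive field on the zero-padded input at this output position is [5 8 3 / 8 7 4 / 8 0 4]. Elementwise product with the kernel and sum: 5·-2 + 8·1 + 3·-1 + 8·2 + 7·1 + 4·-1 + 8·1 + 0·-2 + 4·-1.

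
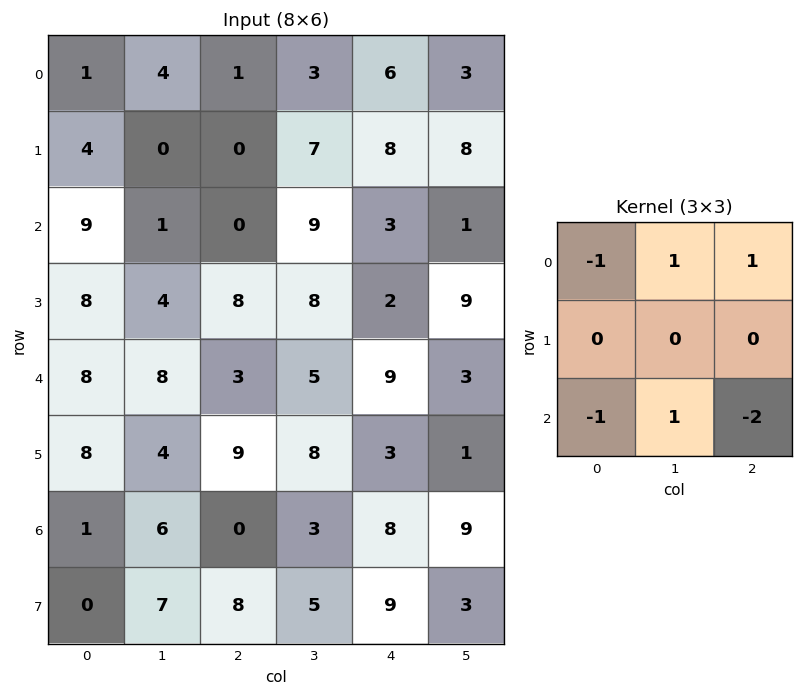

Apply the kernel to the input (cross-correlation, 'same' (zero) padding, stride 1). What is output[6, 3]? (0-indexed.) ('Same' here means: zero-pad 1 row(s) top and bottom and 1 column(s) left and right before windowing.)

-19

The receptive field on the zero-padded input at this output position is [9 8 3 / 0 3 8 / 8 5 9]. Elementwise product with the kernel and sum: 9·-1 + 8·1 + 3·1 + 8·-1 + 5·1 + 9·-2.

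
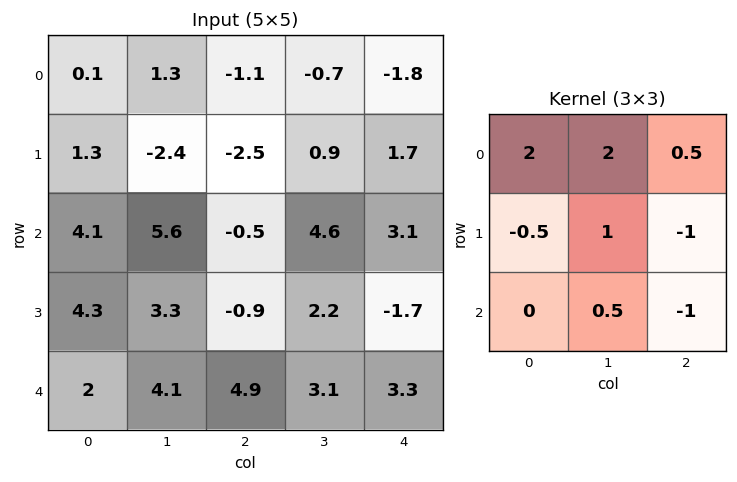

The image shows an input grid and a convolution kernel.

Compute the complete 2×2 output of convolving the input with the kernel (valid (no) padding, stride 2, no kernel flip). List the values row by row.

Output[0,0]: The receptive field on the input at this output position is [0.1 1.3 -1.1 / 1.3 -2.4 -2.5 / 4.1 5.6 -0.5]. Elementwise product with the kernel and sum: 0.1·2 + 1.3·2 + -1.1·0.5 + 1.3·-0.5 + -2.4·1 + -2.5·-1 + 5.6·0.5 + -0.5·-1.
Output[0,1]: The receptive field on the input at this output position is [-1.1 -0.7 -1.8 / -2.5 0.9 1.7 / -0.5 4.6 3.1]. Elementwise product with the kernel and sum: -1.1·2 + -0.7·2 + -1.8·0.5 + -2.5·-0.5 + 0.9·1 + 1.7·-1 + 4.6·0.5 + 3.1·-1.

5 -4.85
18.35 12.35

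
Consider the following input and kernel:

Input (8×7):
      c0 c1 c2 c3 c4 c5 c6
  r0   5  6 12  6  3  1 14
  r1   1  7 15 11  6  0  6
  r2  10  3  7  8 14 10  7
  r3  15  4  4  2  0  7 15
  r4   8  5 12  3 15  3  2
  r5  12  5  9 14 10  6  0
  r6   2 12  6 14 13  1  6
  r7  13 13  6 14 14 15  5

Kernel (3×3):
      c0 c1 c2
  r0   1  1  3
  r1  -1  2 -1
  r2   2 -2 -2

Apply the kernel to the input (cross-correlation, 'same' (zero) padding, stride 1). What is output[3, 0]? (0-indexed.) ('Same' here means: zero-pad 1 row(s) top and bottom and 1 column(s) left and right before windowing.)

19

The receptive field on the zero-padded input at this output position is [0 10 3 / 0 15 4 / 0 8 5]. Elementwise product with the kernel and sum: 0·1 + 10·1 + 3·3 + 0·-1 + 15·2 + 4·-1 + 0·2 + 8·-2 + 5·-2.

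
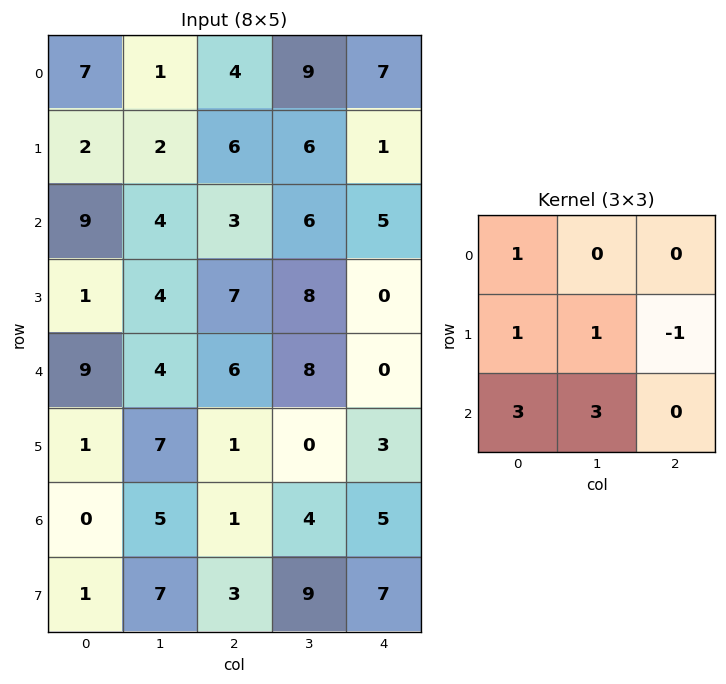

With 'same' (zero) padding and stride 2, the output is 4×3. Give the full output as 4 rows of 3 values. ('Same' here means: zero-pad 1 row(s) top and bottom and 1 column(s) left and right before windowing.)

Output[0,0]: The receptive field on the zero-padded input at this output position is [0 0 0 / 0 7 1 / 0 2 2]. Elementwise product with the kernel and sum: 0·1 + 0·1 + 7·1 + 1·-1 + 0·3 + 2·3.

12 20 37
8 36 41
8 30 25
-2 39 57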